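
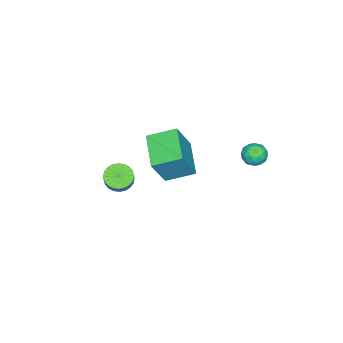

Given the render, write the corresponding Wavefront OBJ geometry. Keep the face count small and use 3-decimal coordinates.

v -0.344 -1.553 1.679
v 0.664 -1.806 3.561
v -1.087 -0.176 2.261
v -0.079 -0.428 4.144
v 1.259 -0.392 0.976
v 2.267 -0.644 2.859
v 0.516 0.986 1.559
v 1.524 0.733 3.441
v -2.44 3.399 1.927
v -2.124 3.623 2.565
v -1.536 2.617 1.755
v -1.22 2.841 2.393
v -1.859 2.455 2.408
v -2.418 2.939 2.515
v -1.242 3.301 1.805
v -1.801 3.785 1.912
v -1.384 3.563 2.49
v -1.765 3.04 2.862
v -1.895 3.2 1.458
v -2.276 2.677 1.83
v -2.361 3.58 2.261
v -1.299 2.66 2.059
v -1.674 2.433 2.068
v -1.489 2.565 2.443
v -2.534 3.178 2.232
v -2.348 3.31 2.607
v -2.193 2.623 2.514
v -1.312 2.93 1.713
v -1.126 3.062 2.088
v -2.171 3.675 1.877
v -1.986 3.807 2.252
v -1.467 3.617 1.806
v -1.74 3.676 2.592
v -1.209 3.216 2.491
v -1.222 3.487 2.145
v -1.55 3.771 2.208
v -1.964 3.369 2.811
v -1.433 2.909 2.71
v -1.809 2.682 2.719
v -2.137 2.967 2.781
v -1.529 3.333 2.767
v -2.227 3.331 1.61
v -1.696 2.871 1.509
v -1.523 3.273 1.539
v -1.851 3.558 1.601
v -2.451 3.024 1.829
v -1.92 2.564 1.728
v -2.11 2.469 2.112
v -2.438 2.753 2.175
v -2.131 2.907 1.553
v -0.358 -4.044 -1.759
v 0.323 -4.3 -2.115
v 0.859 -4.011 -1.297
v 0.178 -3.756 -0.941
v 0.311 -4 -2.213
v 0.847 -3.711 -1.395
v 0.198 -3.706 -2.242
v 0.734 -3.418 -1.424
v -0.001 -3.464 -2.198
v 0.535 -3.176 -1.379
v -0.253 -3.311 -2.086
v 0.282 -3.022 -1.268
v -0.522 -3.269 -1.925
v 0.014 -2.98 -1.107
v -0.766 -3.345 -1.739
v -0.23 -3.056 -0.92
v -0.947 -3.527 -1.556
v -0.411 -3.239 -0.737
v -1.039 -3.789 -1.403
v -0.503 -3.5 -0.585
v -1.027 -4.089 -1.305
v -0.491 -3.8 -0.487
v -0.914 -4.382 -1.276
v -0.378 -4.094 -0.458
v -0.715 -4.624 -1.321
v -0.179 -4.336 -0.502
v -0.462 -4.778 -1.432
v 0.073 -4.489 -0.614
v -0.194 -4.82 -1.593
v 0.342 -4.531 -0.775
v 0.05 -4.744 -1.78
v 0.586 -4.455 -0.961
v 0.231 -4.561 -1.963
v 0.767 -4.273 -1.144
f 2 4 1
f 5 2 1
f 1 4 3
f 3 5 1
f 2 8 4
f 6 2 5
f 6 8 2
f 4 8 3
f 7 5 3
f 3 8 7
f 7 6 5
f 8 6 7
f 9 46 25
f 46 20 49
f 25 49 14
f 46 49 25
f 9 25 21
f 25 14 26
f 21 26 10
f 25 26 21
f 9 21 30
f 21 10 31
f 30 31 16
f 21 31 30
f 9 30 42
f 30 16 45
f 42 45 19
f 30 45 42
f 9 42 46
f 42 19 50
f 46 50 20
f 42 50 46
f 10 26 37
f 26 14 40
f 37 40 18
f 26 40 37
f 14 49 27
f 49 20 48
f 27 48 13
f 49 48 27
f 20 50 47
f 50 19 43
f 47 43 11
f 50 43 47
f 19 45 44
f 45 16 32
f 44 32 15
f 45 32 44
f 16 31 36
f 31 10 33
f 36 33 17
f 31 33 36
f 12 38 24
f 38 18 39
f 24 39 13
f 38 39 24
f 12 24 22
f 24 13 23
f 22 23 11
f 24 23 22
f 12 22 29
f 22 11 28
f 29 28 15
f 22 28 29
f 12 29 34
f 29 15 35
f 34 35 17
f 29 35 34
f 12 34 38
f 34 17 41
f 38 41 18
f 34 41 38
f 13 39 27
f 39 18 40
f 27 40 14
f 39 40 27
f 11 23 47
f 23 13 48
f 47 48 20
f 23 48 47
f 15 28 44
f 28 11 43
f 44 43 19
f 28 43 44
f 17 35 36
f 35 15 32
f 36 32 16
f 35 32 36
f 18 41 37
f 41 17 33
f 37 33 10
f 41 33 37
f 52 51 55
f 52 55 53
f 53 55 56
f 53 56 54
f 55 51 57
f 55 57 56
f 56 57 58
f 56 58 54
f 57 51 59
f 57 59 58
f 58 59 60
f 58 60 54
f 59 51 61
f 59 61 60
f 60 61 62
f 60 62 54
f 61 51 63
f 61 63 62
f 62 63 64
f 62 64 54
f 63 51 65
f 63 65 64
f 64 65 66
f 64 66 54
f 65 51 67
f 65 67 66
f 66 67 68
f 66 68 54
f 67 51 69
f 67 69 68
f 68 69 70
f 68 70 54
f 69 51 71
f 69 71 70
f 70 71 72
f 70 72 54
f 71 51 73
f 71 73 72
f 72 73 74
f 72 74 54
f 73 51 75
f 73 75 74
f 74 75 76
f 74 76 54
f 75 51 77
f 75 77 76
f 76 77 78
f 76 78 54
f 77 51 79
f 77 79 78
f 78 79 80
f 78 80 54
f 79 51 81
f 79 81 80
f 80 81 82
f 80 82 54
f 81 51 83
f 81 83 82
f 82 83 84
f 82 84 54
f 83 51 52
f 83 52 84
f 84 52 53
f 84 53 54



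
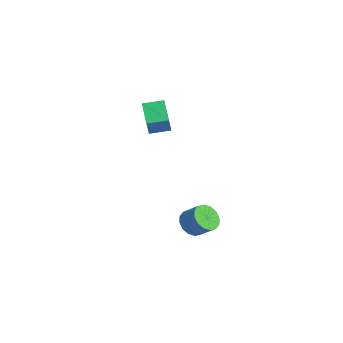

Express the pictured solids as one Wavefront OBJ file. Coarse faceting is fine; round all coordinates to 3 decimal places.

v 2.967 -2.649 -2.659
v 3.423 -3.378 -2.672
v 4.209 -2.9 -1.933
v 3.753 -2.171 -1.921
v 3.588 -3.134 -3.006
v 4.373 -2.655 -2.267
v 3.586 -2.759 -3.246
v 4.372 -2.281 -2.508
v 3.418 -2.355 -3.33
v 4.204 -1.877 -2.591
v 3.13 -2.03 -3.234
v 3.916 -1.552 -2.495
v 2.798 -1.871 -2.983
v 3.584 -1.392 -2.245
v 2.511 -1.92 -2.647
v 3.297 -1.442 -1.908
v 2.347 -2.165 -2.313
v 3.132 -1.686 -1.574
v 2.348 -2.539 -2.072
v 3.134 -2.061 -1.334
v 2.516 -2.943 -1.989
v 3.302 -2.465 -1.25
v 2.804 -3.268 -2.085
v 3.59 -2.79 -1.346
v 3.136 -3.428 -2.335
v 3.922 -2.949 -1.597
v -4.419 -2.128 1.896
v -3.88 -2.5 2.972
v -4.031 -0.999 2.093
v -3.492 -1.371 3.169
v -3.008 -2.469 1.071
v -2.469 -2.841 2.147
v -2.62 -1.34 1.268
v -2.081 -1.712 2.344
f 2 1 5
f 2 5 3
f 3 5 6
f 3 6 4
f 5 1 7
f 5 7 6
f 6 7 8
f 6 8 4
f 7 1 9
f 7 9 8
f 8 9 10
f 8 10 4
f 9 1 11
f 9 11 10
f 10 11 12
f 10 12 4
f 11 1 13
f 11 13 12
f 12 13 14
f 12 14 4
f 13 1 15
f 13 15 14
f 14 15 16
f 14 16 4
f 15 1 17
f 15 17 16
f 16 17 18
f 16 18 4
f 17 1 19
f 17 19 18
f 18 19 20
f 18 20 4
f 19 1 21
f 19 21 20
f 20 21 22
f 20 22 4
f 21 1 23
f 21 23 22
f 22 23 24
f 22 24 4
f 23 1 25
f 23 25 24
f 24 25 26
f 24 26 4
f 25 1 2
f 25 2 26
f 26 2 3
f 26 3 4
f 28 30 27
f 31 28 27
f 27 30 29
f 29 31 27
f 28 34 30
f 32 28 31
f 32 34 28
f 30 34 29
f 33 31 29
f 29 34 33
f 33 32 31
f 34 32 33



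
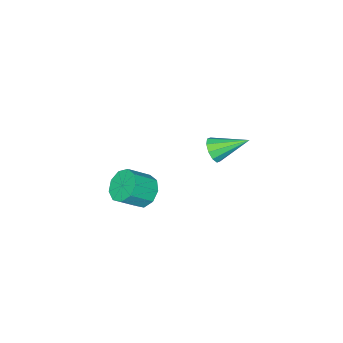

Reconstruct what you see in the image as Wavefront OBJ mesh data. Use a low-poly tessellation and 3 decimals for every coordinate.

v 2.348 -3.658 -1.237
v 2.994 -3.706 -1.998
v 4.079 -4.21 -1.044
v 3.432 -4.162 -0.283
v 3.024 -3.088 -1.705
v 4.108 -3.593 -0.751
v 2.736 -2.738 -1.193
v 3.821 -3.242 -0.239
v 2.267 -2.817 -0.701
v 3.352 -3.322 0.253
v 1.836 -3.29 -0.46
v 2.921 -3.795 0.493
v 1.644 -3.935 -0.583
v 2.729 -4.44 0.371
v 1.781 -4.45 -1.012
v 2.866 -4.955 -0.058
v 2.183 -4.595 -1.546
v 3.268 -5.099 -0.592
v 2.663 -4.301 -1.935
v 3.747 -4.805 -0.981
v -3.341 -4.012 -2.09
v -2.922 -4.161 -1.401
v -4.459 -2.528 -1.09
v -2.676 -3.801 -1.659
v -2.683 -3.522 -2.082
v -2.942 -3.43 -2.508
v -3.353 -3.56 -2.774
v -3.76 -3.863 -2.779
v -4.006 -4.223 -2.521
v -3.998 -4.502 -2.098
v -3.74 -4.594 -1.672
v -3.329 -4.464 -1.406
f 2 1 5
f 2 5 3
f 3 5 6
f 3 6 4
f 5 1 7
f 5 7 6
f 6 7 8
f 6 8 4
f 7 1 9
f 7 9 8
f 8 9 10
f 8 10 4
f 9 1 11
f 9 11 10
f 10 11 12
f 10 12 4
f 11 1 13
f 11 13 12
f 12 13 14
f 12 14 4
f 13 1 15
f 13 15 14
f 14 15 16
f 14 16 4
f 15 1 17
f 15 17 16
f 16 17 18
f 16 18 4
f 17 1 19
f 17 19 18
f 18 19 20
f 18 20 4
f 19 1 2
f 19 2 20
f 20 2 3
f 20 3 4
f 22 21 24
f 22 24 23
f 24 21 25
f 24 25 23
f 25 21 26
f 25 26 23
f 26 21 27
f 26 27 23
f 27 21 28
f 27 28 23
f 28 21 29
f 28 29 23
f 29 21 30
f 29 30 23
f 30 21 31
f 30 31 23
f 31 21 32
f 31 32 23
f 32 21 22
f 32 22 23



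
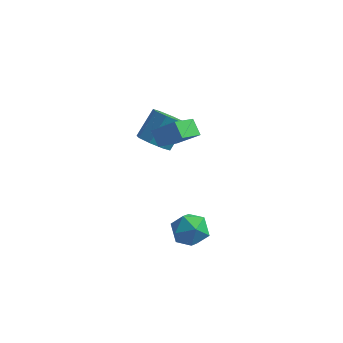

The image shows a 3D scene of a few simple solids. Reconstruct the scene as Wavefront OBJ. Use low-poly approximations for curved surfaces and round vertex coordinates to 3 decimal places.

v 1.173 1.921 1.188
v 0.855 0.254 2.208
v 0.62 2.417 1.827
v 0.302 0.75 2.847
v 2.258 2.17 1.933
v 1.94 0.503 2.953
v 1.705 2.666 2.572
v 1.387 0.999 3.592
v -0.184 2.317 0.472
v 0.383 2.749 -0.109
v 0.812 3.875 1.146
v 0.244 3.443 1.728
v -0.27 3.013 -0.123
v 0.159 4.139 1.132
v -0.872 2.87 0.212
v -0.443 3.995 1.467
v -1.072 2.402 0.699
v -0.643 3.528 1.955
v -0.752 1.885 1.054
v -0.323 3.011 2.309
v -0.099 1.621 1.068
v 0.33 2.747 2.323
v 0.503 1.765 0.733
v 0.932 2.89 1.988
v 0.703 2.232 0.245
v 1.132 3.358 1.501
v 2.947 0.941 -3.807
v 3.485 0.066 -3.583
v 1.495 0.154 -3.397
v 2.033 -0.721 -3.173
v 2.128 0.126 -2.558
v 3.025 0.613 -2.811
v 1.955 -0.393 -4.169
v 2.852 0.094 -4.422
v 2.871 -0.759 -3.806
v 2.978 -0.438 -2.811
v 2.002 0.658 -4.169
v 2.109 0.979 -3.174
f 2 4 1
f 5 2 1
f 1 4 3
f 3 5 1
f 2 8 4
f 6 2 5
f 6 8 2
f 4 8 3
f 7 5 3
f 3 8 7
f 7 6 5
f 8 6 7
f 10 9 13
f 10 13 11
f 11 13 14
f 11 14 12
f 13 9 15
f 13 15 14
f 14 15 16
f 14 16 12
f 15 9 17
f 15 17 16
f 16 17 18
f 16 18 12
f 17 9 19
f 17 19 18
f 18 19 20
f 18 20 12
f 19 9 21
f 19 21 20
f 20 21 22
f 20 22 12
f 21 9 23
f 21 23 22
f 22 23 24
f 22 24 12
f 23 9 25
f 23 25 24
f 24 25 26
f 24 26 12
f 25 9 10
f 25 10 26
f 26 10 11
f 26 11 12
f 27 38 32
f 27 32 28
f 27 28 34
f 27 34 37
f 27 37 38
f 28 32 36
f 32 38 31
f 38 37 29
f 37 34 33
f 34 28 35
f 30 36 31
f 30 31 29
f 30 29 33
f 30 33 35
f 30 35 36
f 31 36 32
f 29 31 38
f 33 29 37
f 35 33 34
f 36 35 28



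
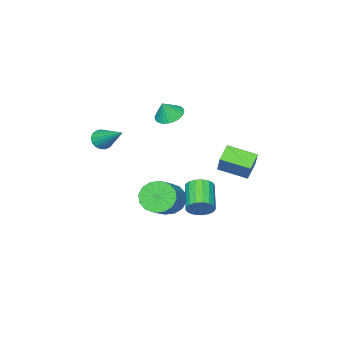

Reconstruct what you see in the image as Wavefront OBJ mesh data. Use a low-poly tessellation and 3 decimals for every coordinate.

v 2.309 -4.607 0.818
v 2.996 -4.663 0.81
v 2.471 -2.813 2.082
v 2.93 -4.473 0.548
v 2.72 -4.313 0.349
v 2.417 -4.221 0.257
v 2.089 -4.217 0.293
v 1.811 -4.302 0.45
v 1.647 -4.457 0.691
v 1.635 -4.647 0.961
v 1.777 -4.827 1.199
v 2.041 -4.957 1.349
v 2.366 -5.006 1.378
v 2.678 -4.964 1.278
v 2.906 -4.841 1.073
v 1.907 0.021 -2.086
v 2.575 -0.631 -2.546
v 4.081 0.128 -1.434
v 3.413 0.779 -0.974
v 2.578 -0.188 -2.852
v 4.084 0.571 -1.74
v 2.402 0.31 -2.954
v 3.908 1.069 -1.842
v 2.093 0.731 -2.822
v 3.599 1.49 -1.71
v 1.734 0.962 -2.494
v 3.24 1.72 -1.382
v 1.422 0.94 -2.056
v 2.928 1.699 -0.944
v 1.239 0.672 -1.626
v 2.745 1.431 -0.514
v 1.236 0.229 -1.32
v 2.742 0.988 -0.208
v 1.412 -0.269 -1.218
v 2.918 0.49 -0.106
v 1.721 -0.69 -1.35
v 3.227 0.069 -0.238
v 2.08 -0.92 -1.678
v 3.586 -0.162 -0.566
v 2.392 -0.899 -2.116
v 3.898 -0.14 -1.004
v 1.045 1.605 -2.544
v 1.639 1.384 -2.055
v 0.528 0.235 -1.227
v -0.065 0.455 -1.716
v 1.473 1.676 -1.872
v 0.362 0.527 -1.043
v 1.209 1.952 -1.843
v 0.098 0.803 -1.014
v 0.907 2.149 -1.974
v -0.203 0.999 -1.146
v 0.638 2.22 -2.236
v -0.473 1.071 -1.408
v 0.461 2.151 -2.569
v -0.649 1.002 -1.741
v 0.419 1.956 -2.896
v -0.692 0.807 -2.068
v 0.52 1.681 -3.142
v -0.591 0.532 -2.314
v 0.741 1.389 -3.252
v -0.37 0.239 -2.423
v 1.032 1.145 -3.199
v -0.078 -0.004 -2.371
v 1.326 1.007 -2.996
v 0.216 -0.142 -2.168
v 1.556 1.006 -2.69
v 0.445 -0.143 -1.862
v 1.669 1.142 -2.35
v 0.558 -0.007 -1.522
v -1.859 -3.638 1.574
v -1.38 -4.309 1.296
v -1.361 -3.702 2.586
v -1.18 -4.047 1.214
v -1.083 -3.722 1.188
v -1.105 -3.385 1.22
v -1.241 -3.086 1.306
v -1.472 -2.872 1.432
v -1.761 -2.773 1.581
v -2.065 -2.807 1.728
v -2.337 -2.967 1.851
v -2.537 -3.229 1.933
v -2.634 -3.553 1.96
v -2.612 -3.89 1.927
v -2.476 -4.189 1.842
v -2.246 -4.404 1.715
v -1.956 -4.502 1.567
v -1.652 -4.469 1.42
v -0.925 1.453 0.694
v -0.338 2.172 1.961
v -1.729 2.895 0.248
v -1.143 3.614 1.514
v -0.037 1.766 0.106
v 0.549 2.485 1.372
v -0.842 3.208 -0.341
v -0.255 3.927 0.926
f 2 1 4
f 2 4 3
f 4 1 5
f 4 5 3
f 5 1 6
f 5 6 3
f 6 1 7
f 6 7 3
f 7 1 8
f 7 8 3
f 8 1 9
f 8 9 3
f 9 1 10
f 9 10 3
f 10 1 11
f 10 11 3
f 11 1 12
f 11 12 3
f 12 1 13
f 12 13 3
f 13 1 14
f 13 14 3
f 14 1 15
f 14 15 3
f 15 1 2
f 15 2 3
f 17 16 20
f 17 20 18
f 18 20 21
f 18 21 19
f 20 16 22
f 20 22 21
f 21 22 23
f 21 23 19
f 22 16 24
f 22 24 23
f 23 24 25
f 23 25 19
f 24 16 26
f 24 26 25
f 25 26 27
f 25 27 19
f 26 16 28
f 26 28 27
f 27 28 29
f 27 29 19
f 28 16 30
f 28 30 29
f 29 30 31
f 29 31 19
f 30 16 32
f 30 32 31
f 31 32 33
f 31 33 19
f 32 16 34
f 32 34 33
f 33 34 35
f 33 35 19
f 34 16 36
f 34 36 35
f 35 36 37
f 35 37 19
f 36 16 38
f 36 38 37
f 37 38 39
f 37 39 19
f 38 16 40
f 38 40 39
f 39 40 41
f 39 41 19
f 40 16 17
f 40 17 41
f 41 17 18
f 41 18 19
f 43 42 46
f 43 46 44
f 44 46 47
f 44 47 45
f 46 42 48
f 46 48 47
f 47 48 49
f 47 49 45
f 48 42 50
f 48 50 49
f 49 50 51
f 49 51 45
f 50 42 52
f 50 52 51
f 51 52 53
f 51 53 45
f 52 42 54
f 52 54 53
f 53 54 55
f 53 55 45
f 54 42 56
f 54 56 55
f 55 56 57
f 55 57 45
f 56 42 58
f 56 58 57
f 57 58 59
f 57 59 45
f 58 42 60
f 58 60 59
f 59 60 61
f 59 61 45
f 60 42 62
f 60 62 61
f 61 62 63
f 61 63 45
f 62 42 64
f 62 64 63
f 63 64 65
f 63 65 45
f 64 42 66
f 64 66 65
f 65 66 67
f 65 67 45
f 66 42 68
f 66 68 67
f 67 68 69
f 67 69 45
f 68 42 43
f 68 43 69
f 69 43 44
f 69 44 45
f 71 70 73
f 71 73 72
f 73 70 74
f 73 74 72
f 74 70 75
f 74 75 72
f 75 70 76
f 75 76 72
f 76 70 77
f 76 77 72
f 77 70 78
f 77 78 72
f 78 70 79
f 78 79 72
f 79 70 80
f 79 80 72
f 80 70 81
f 80 81 72
f 81 70 82
f 81 82 72
f 82 70 83
f 82 83 72
f 83 70 84
f 83 84 72
f 84 70 85
f 84 85 72
f 85 70 86
f 85 86 72
f 86 70 87
f 86 87 72
f 87 70 71
f 87 71 72
f 89 91 88
f 92 89 88
f 88 91 90
f 90 92 88
f 89 95 91
f 93 89 92
f 93 95 89
f 91 95 90
f 94 92 90
f 90 95 94
f 94 93 92
f 95 93 94



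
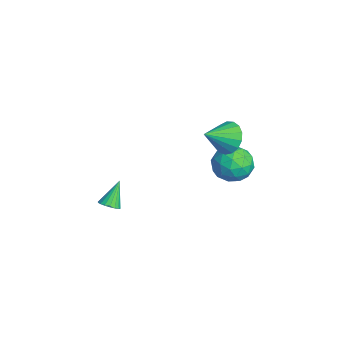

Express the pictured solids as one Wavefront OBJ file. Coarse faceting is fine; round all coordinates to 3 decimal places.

v -1.591 -4.204 -2.675
v -1.089 -4.254 -2.389
v -2.229 -3.556 -1.445
v -1.069 -4.022 -2.501
v -1.152 -3.826 -2.647
v -1.323 -3.705 -2.799
v -1.546 -3.683 -2.926
v -1.778 -3.765 -3.004
v -1.974 -3.933 -3.016
v -2.093 -4.155 -2.961
v -2.113 -4.387 -2.85
v -2.03 -4.582 -2.703
v -1.86 -4.703 -2.551
v -1.636 -4.725 -2.424
v -1.404 -4.644 -2.346
v -1.209 -4.476 -2.334
v -3.797 2.153 -0.365
v -3.187 1.891 -1.127
v -3.303 0.827 0.485
v -2.91 2.173 -0.848
v -2.836 2.45 -0.459
v -2.983 2.659 -0.048
v -3.315 2.752 0.29
v -3.758 2.708 0.478
v -4.21 2.536 0.473
v -4.568 2.277 0.276
v -4.748 1.989 -0.068
v -4.711 1.738 -0.48
v -4.464 1.583 -0.865
v -4.065 1.558 -1.136
v -3.604 1.669 -1.231
v -3.617 3.334 -2.808
v -2.921 3.142 -1.904
v -4.339 1.618 -2.616
v -3.643 1.426 -1.712
v -4.508 2.19 -1.625
v -4.061 3.25 -1.743
v -3.199 1.51 -2.777
v -2.752 2.57 -2.895
v -2.663 2.015 -1.885
v -3.472 2.435 -1.173
v -3.788 2.325 -3.347
v -4.597 2.745 -2.635
v -3.206 3.389 -2.373
v -4.054 1.371 -2.147
v -4.563 1.82 -2.096
v -4.154 1.707 -1.565
v -3.876 3.452 -2.278
v -3.467 3.339 -1.747
v -4.399 2.78 -1.583
v -3.793 1.421 -2.773
v -3.384 1.308 -2.242
v -3.106 3.053 -2.955
v -2.697 2.94 -2.424
v -2.861 1.98 -2.937
v -2.645 2.613 -1.83
v -3.069 1.605 -1.717
v -2.808 1.654 -2.343
v -2.546 2.277 -2.413
v -3.12 2.86 -1.412
v -3.545 1.852 -1.299
v -4.053 2.3 -1.248
v -3.79 2.924 -1.317
v -2.968 2.198 -1.4
v -3.715 2.908 -3.221
v -4.14 1.9 -3.108
v -3.47 1.836 -3.203
v -3.207 2.46 -3.272
v -4.191 3.155 -2.803
v -4.615 2.147 -2.69
v -4.714 2.483 -2.107
v -4.452 3.106 -2.177
v -4.292 2.562 -3.12
f 2 1 4
f 2 4 3
f 4 1 5
f 4 5 3
f 5 1 6
f 5 6 3
f 6 1 7
f 6 7 3
f 7 1 8
f 7 8 3
f 8 1 9
f 8 9 3
f 9 1 10
f 9 10 3
f 10 1 11
f 10 11 3
f 11 1 12
f 11 12 3
f 12 1 13
f 12 13 3
f 13 1 14
f 13 14 3
f 14 1 15
f 14 15 3
f 15 1 16
f 15 16 3
f 16 1 2
f 16 2 3
f 18 17 20
f 18 20 19
f 20 17 21
f 20 21 19
f 21 17 22
f 21 22 19
f 22 17 23
f 22 23 19
f 23 17 24
f 23 24 19
f 24 17 25
f 24 25 19
f 25 17 26
f 25 26 19
f 26 17 27
f 26 27 19
f 27 17 28
f 27 28 19
f 28 17 29
f 28 29 19
f 29 17 30
f 29 30 19
f 30 17 31
f 30 31 19
f 31 17 18
f 31 18 19
f 32 69 48
f 69 43 72
f 48 72 37
f 69 72 48
f 32 48 44
f 48 37 49
f 44 49 33
f 48 49 44
f 32 44 53
f 44 33 54
f 53 54 39
f 44 54 53
f 32 53 65
f 53 39 68
f 65 68 42
f 53 68 65
f 32 65 69
f 65 42 73
f 69 73 43
f 65 73 69
f 33 49 60
f 49 37 63
f 60 63 41
f 49 63 60
f 37 72 50
f 72 43 71
f 50 71 36
f 72 71 50
f 43 73 70
f 73 42 66
f 70 66 34
f 73 66 70
f 42 68 67
f 68 39 55
f 67 55 38
f 68 55 67
f 39 54 59
f 54 33 56
f 59 56 40
f 54 56 59
f 35 61 47
f 61 41 62
f 47 62 36
f 61 62 47
f 35 47 45
f 47 36 46
f 45 46 34
f 47 46 45
f 35 45 52
f 45 34 51
f 52 51 38
f 45 51 52
f 35 52 57
f 52 38 58
f 57 58 40
f 52 58 57
f 35 57 61
f 57 40 64
f 61 64 41
f 57 64 61
f 36 62 50
f 62 41 63
f 50 63 37
f 62 63 50
f 34 46 70
f 46 36 71
f 70 71 43
f 46 71 70
f 38 51 67
f 51 34 66
f 67 66 42
f 51 66 67
f 40 58 59
f 58 38 55
f 59 55 39
f 58 55 59
f 41 64 60
f 64 40 56
f 60 56 33
f 64 56 60



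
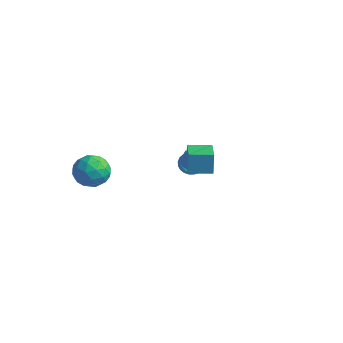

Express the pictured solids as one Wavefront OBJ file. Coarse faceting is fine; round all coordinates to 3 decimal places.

v -2.229 3.95 -3.496
v -1.778 4.629 -3.409
v -0.819 3.869 -2.457
v -1.271 3.19 -2.544
v -1.988 4.663 -3.17
v -1.029 3.903 -2.218
v -2.235 4.588 -2.981
v -1.276 3.829 -2.029
v -2.481 4.416 -2.87
v -1.522 3.657 -1.918
v -2.689 4.173 -2.855
v -1.73 3.414 -1.903
v -2.827 3.896 -2.937
v -1.868 3.137 -1.985
v -2.874 3.628 -3.104
v -1.915 2.868 -2.152
v -2.822 3.408 -3.331
v -1.863 2.649 -2.379
v -2.681 3.271 -3.583
v -1.722 2.511 -2.631
v -2.471 3.237 -3.822
v -1.512 2.477 -2.87
v -2.224 3.311 -4.011
v -1.265 2.552 -3.059
v -1.978 3.483 -4.122
v -1.019 2.724 -3.17
v -1.77 3.726 -4.137
v -0.811 2.967 -3.185
v -1.632 4.003 -4.055
v -0.673 3.244 -3.103
v -1.585 4.272 -3.888
v -0.626 3.512 -2.936
v -1.637 4.491 -3.661
v -0.678 3.732 -2.709
v 3.609 -2.497 1.827
v 3.454 -2.284 3.141
v 2.436 -1.382 1.507
v 2.281 -1.169 2.821
v 4.559 -1.511 1.779
v 4.404 -1.298 3.093
v 3.386 -0.396 1.459
v 3.231 -0.183 2.773
v -3.656 -3.204 -0.107
v -2.619 -2.648 -0.051
v -2.821 -4.672 -0.989
v -1.784 -4.116 -0.933
v -2.289 -4.522 0.051
v -2.805 -3.615 0.596
v -2.635 -3.705 -1.636
v -3.151 -2.798 -1.091
v -1.988 -2.958 -0.995
v -1.774 -3.463 0.047
v -3.666 -3.857 -1.087
v -3.452 -4.362 -0.045
v -3.211 -2.797 -0.001
v -2.229 -4.523 -1.039
v -2.526 -4.761 -0.461
v -1.917 -4.435 -0.427
v -3.32 -3.365 0.379
v -2.711 -3.039 0.412
v -2.517 -4.14 0.471
v -2.729 -4.281 -1.452
v -2.12 -3.955 -1.419
v -3.523 -2.885 -0.613
v -2.914 -2.559 -0.579
v -2.923 -3.18 -1.511
v -2.23 -2.653 -0.524
v -1.74 -3.516 -1.042
v -2.24 -3.274 -1.455
v -2.543 -2.741 -1.135
v -2.105 -2.949 0.089
v -1.614 -3.812 -0.429
v -1.911 -4.051 0.149
v -2.214 -3.518 0.469
v -1.734 -3.132 -0.466
v -3.826 -3.508 -0.611
v -3.335 -4.371 -1.129
v -3.226 -3.802 -1.509
v -3.529 -3.269 -1.189
v -3.7 -3.804 0.002
v -3.21 -4.667 -0.516
v -2.897 -4.579 0.095
v -3.2 -4.046 0.415
v -3.706 -4.188 -0.574
v 0.832 0.912 -0.094
v 1.545 0.55 -0.276
v 0.768 0.288 0.894
v 1.645 0.804 -0.109
v 1.621 1.074 0.06
v 1.477 1.32 0.206
v 1.235 1.504 0.306
v 0.932 1.597 0.345
v 0.613 1.586 0.318
v 0.328 1.473 0.228
v 0.119 1.274 0.088
v 0.02 1.02 -0.079
v 0.043 0.75 -0.248
v 0.187 0.504 -0.394
v 0.429 0.32 -0.494
v 0.733 0.227 -0.533
v 1.051 0.237 -0.506
v 1.337 0.351 -0.415
f 2 1 5
f 2 5 3
f 3 5 6
f 3 6 4
f 5 1 7
f 5 7 6
f 6 7 8
f 6 8 4
f 7 1 9
f 7 9 8
f 8 9 10
f 8 10 4
f 9 1 11
f 9 11 10
f 10 11 12
f 10 12 4
f 11 1 13
f 11 13 12
f 12 13 14
f 12 14 4
f 13 1 15
f 13 15 14
f 14 15 16
f 14 16 4
f 15 1 17
f 15 17 16
f 16 17 18
f 16 18 4
f 17 1 19
f 17 19 18
f 18 19 20
f 18 20 4
f 19 1 21
f 19 21 20
f 20 21 22
f 20 22 4
f 21 1 23
f 21 23 22
f 22 23 24
f 22 24 4
f 23 1 25
f 23 25 24
f 24 25 26
f 24 26 4
f 25 1 27
f 25 27 26
f 26 27 28
f 26 28 4
f 27 1 29
f 27 29 28
f 28 29 30
f 28 30 4
f 29 1 31
f 29 31 30
f 30 31 32
f 30 32 4
f 31 1 33
f 31 33 32
f 32 33 34
f 32 34 4
f 33 1 2
f 33 2 34
f 34 2 3
f 34 3 4
f 36 38 35
f 39 36 35
f 35 38 37
f 37 39 35
f 36 42 38
f 40 36 39
f 40 42 36
f 38 42 37
f 41 39 37
f 37 42 41
f 41 40 39
f 42 40 41
f 43 80 59
f 80 54 83
f 59 83 48
f 80 83 59
f 43 59 55
f 59 48 60
f 55 60 44
f 59 60 55
f 43 55 64
f 55 44 65
f 64 65 50
f 55 65 64
f 43 64 76
f 64 50 79
f 76 79 53
f 64 79 76
f 43 76 80
f 76 53 84
f 80 84 54
f 76 84 80
f 44 60 71
f 60 48 74
f 71 74 52
f 60 74 71
f 48 83 61
f 83 54 82
f 61 82 47
f 83 82 61
f 54 84 81
f 84 53 77
f 81 77 45
f 84 77 81
f 53 79 78
f 79 50 66
f 78 66 49
f 79 66 78
f 50 65 70
f 65 44 67
f 70 67 51
f 65 67 70
f 46 72 58
f 72 52 73
f 58 73 47
f 72 73 58
f 46 58 56
f 58 47 57
f 56 57 45
f 58 57 56
f 46 56 63
f 56 45 62
f 63 62 49
f 56 62 63
f 46 63 68
f 63 49 69
f 68 69 51
f 63 69 68
f 46 68 72
f 68 51 75
f 72 75 52
f 68 75 72
f 47 73 61
f 73 52 74
f 61 74 48
f 73 74 61
f 45 57 81
f 57 47 82
f 81 82 54
f 57 82 81
f 49 62 78
f 62 45 77
f 78 77 53
f 62 77 78
f 51 69 70
f 69 49 66
f 70 66 50
f 69 66 70
f 52 75 71
f 75 51 67
f 71 67 44
f 75 67 71
f 86 85 88
f 86 88 87
f 88 85 89
f 88 89 87
f 89 85 90
f 89 90 87
f 90 85 91
f 90 91 87
f 91 85 92
f 91 92 87
f 92 85 93
f 92 93 87
f 93 85 94
f 93 94 87
f 94 85 95
f 94 95 87
f 95 85 96
f 95 96 87
f 96 85 97
f 96 97 87
f 97 85 98
f 97 98 87
f 98 85 99
f 98 99 87
f 99 85 100
f 99 100 87
f 100 85 101
f 100 101 87
f 101 85 102
f 101 102 87
f 102 85 86
f 102 86 87



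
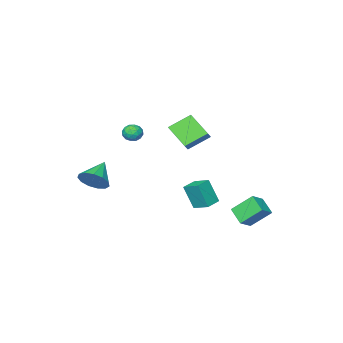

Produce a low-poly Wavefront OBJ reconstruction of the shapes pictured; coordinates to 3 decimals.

v -3.654 2.047 -2.718
v -2.714 2.219 -2.134
v -3.44 3.121 -3.379
v -2.5 3.294 -2.795
v -2.78 1.166 -3.865
v -1.84 1.339 -3.281
v -2.566 2.241 -4.526
v -1.626 2.413 -3.942
v 4.564 -3.352 -0.771
v 5.081 -4.198 -0.638
v 3.256 -4.008 0.151
v 5.216 -3.86 -0.208
v 5.143 -3.362 0.044
v 4.887 -2.86 0.037
v 4.528 -2.514 -0.226
v 4.181 -2.435 -0.663
v 3.955 -2.647 -1.134
v 3.923 -3.083 -1.489
v 4.094 -3.604 -1.617
v 4.415 -4.045 -1.476
v 4.783 -4.267 -1.111
v -0.182 0.94 -2.32
v 0.104 0.351 -0.773
v -0.349 2.012 -1.881
v -0.063 1.422 -0.334
v 0.803 1.138 -2.426
v 1.089 0.548 -0.879
v 0.636 2.209 -1.987
v 0.922 1.62 -0.44
v 2.419 -1.675 2.632
v 2.805 -1.395 3.076
v 2.655 -2.625 3.024
v 3.041 -2.345 3.468
v 2.395 -2.268 3.504
v 2.249 -1.681 3.261
v 3.211 -2.339 2.839
v 3.065 -1.752 2.596
v 3.295 -1.806 3.204
v 2.791 -1.762 3.615
v 2.669 -2.258 2.485
v 2.165 -2.214 2.896
v 2.591 -1.451 2.819
v 2.869 -2.569 3.281
v 2.489 -2.523 3.301
v 2.716 -2.359 3.562
v 2.264 -1.619 2.928
v 2.491 -1.455 3.189
v 2.25 -1.968 3.441
v 2.969 -2.565 2.911
v 3.196 -2.401 3.172
v 2.744 -1.661 2.538
v 2.971 -1.497 2.799
v 3.21 -2.052 2.659
v 3.106 -1.529 3.156
v 3.245 -2.087 3.386
v 3.345 -2.084 3.016
v 3.259 -1.739 2.874
v 2.81 -1.503 3.397
v 2.949 -2.061 3.628
v 2.569 -2.016 3.649
v 2.483 -1.67 3.506
v 3.098 -1.744 3.473
v 2.511 -1.959 2.472
v 2.65 -2.517 2.703
v 2.977 -2.35 2.594
v 2.891 -2.004 2.451
v 2.215 -1.933 2.714
v 2.354 -2.491 2.944
v 2.201 -2.281 3.226
v 2.115 -1.936 3.084
v 2.362 -2.276 2.627
v 1.81 0.344 3.766
v 0.606 0.887 4.595
v 1.786 1.8 2.778
v 0.582 2.343 3.607
v 2.318 0.697 4.273
v 1.114 1.24 5.102
v 2.294 2.153 3.285
v 1.09 2.696 4.114
f 2 4 1
f 5 2 1
f 1 4 3
f 3 5 1
f 2 8 4
f 6 2 5
f 6 8 2
f 4 8 3
f 7 5 3
f 3 8 7
f 7 6 5
f 8 6 7
f 10 9 12
f 10 12 11
f 12 9 13
f 12 13 11
f 13 9 14
f 13 14 11
f 14 9 15
f 14 15 11
f 15 9 16
f 15 16 11
f 16 9 17
f 16 17 11
f 17 9 18
f 17 18 11
f 18 9 19
f 18 19 11
f 19 9 20
f 19 20 11
f 20 9 21
f 20 21 11
f 21 9 10
f 21 10 11
f 23 25 22
f 26 23 22
f 22 25 24
f 24 26 22
f 23 29 25
f 27 23 26
f 27 29 23
f 25 29 24
f 28 26 24
f 24 29 28
f 28 27 26
f 29 27 28
f 30 67 46
f 67 41 70
f 46 70 35
f 67 70 46
f 30 46 42
f 46 35 47
f 42 47 31
f 46 47 42
f 30 42 51
f 42 31 52
f 51 52 37
f 42 52 51
f 30 51 63
f 51 37 66
f 63 66 40
f 51 66 63
f 30 63 67
f 63 40 71
f 67 71 41
f 63 71 67
f 31 47 58
f 47 35 61
f 58 61 39
f 47 61 58
f 35 70 48
f 70 41 69
f 48 69 34
f 70 69 48
f 41 71 68
f 71 40 64
f 68 64 32
f 71 64 68
f 40 66 65
f 66 37 53
f 65 53 36
f 66 53 65
f 37 52 57
f 52 31 54
f 57 54 38
f 52 54 57
f 33 59 45
f 59 39 60
f 45 60 34
f 59 60 45
f 33 45 43
f 45 34 44
f 43 44 32
f 45 44 43
f 33 43 50
f 43 32 49
f 50 49 36
f 43 49 50
f 33 50 55
f 50 36 56
f 55 56 38
f 50 56 55
f 33 55 59
f 55 38 62
f 59 62 39
f 55 62 59
f 34 60 48
f 60 39 61
f 48 61 35
f 60 61 48
f 32 44 68
f 44 34 69
f 68 69 41
f 44 69 68
f 36 49 65
f 49 32 64
f 65 64 40
f 49 64 65
f 38 56 57
f 56 36 53
f 57 53 37
f 56 53 57
f 39 62 58
f 62 38 54
f 58 54 31
f 62 54 58
f 73 75 72
f 76 73 72
f 72 75 74
f 74 76 72
f 73 79 75
f 77 73 76
f 77 79 73
f 75 79 74
f 78 76 74
f 74 79 78
f 78 77 76
f 79 77 78



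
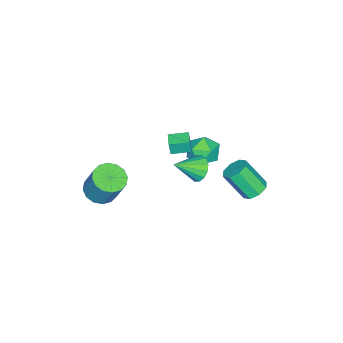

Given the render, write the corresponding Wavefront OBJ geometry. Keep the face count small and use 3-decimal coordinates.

v 0.608 -0.39 2.356
v 0.668 -0.479 3.229
v 0.015 0.586 2.497
v 0.075 0.496 3.37
v 1.385 0.084 2.35
v 1.445 -0.006 3.223
v 0.792 1.059 2.491
v 0.852 0.97 3.364
v -3.773 2.887 -4.666
v -3.122 2.478 -5.05
v -2.937 1.203 -3.379
v -3.587 1.613 -2.994
v -2.919 2.986 -4.685
v -2.733 1.711 -3.014
v -3.216 3.437 -4.308
v -3.03 2.162 -2.637
v -3.839 3.566 -4.141
v -3.654 2.291 -2.47
v -4.423 3.297 -4.281
v -4.238 2.022 -2.61
v -4.627 2.789 -4.646
v -4.441 1.514 -2.975
v -4.33 2.338 -5.023
v -4.144 1.063 -3.352
v -3.706 2.209 -5.19
v -3.521 0.934 -3.519
v 3.293 -3.342 -0.925
v 4.049 -2.773 -1.307
v 4.363 -1.95 0.544
v 3.607 -2.518 0.925
v 3.615 -2.479 -1.364
v 3.928 -1.655 0.487
v 3.094 -2.416 -1.304
v 3.408 -1.592 0.547
v 2.626 -2.601 -1.142
v 2.94 -1.777 0.709
v 2.338 -2.984 -0.922
v 2.652 -2.161 0.928
v 2.305 -3.464 -0.704
v 2.619 -2.64 1.147
v 2.537 -3.91 -0.544
v 2.851 -3.087 1.307
v 2.972 -4.205 -0.487
v 3.285 -3.381 1.364
v 3.492 -4.268 -0.547
v 3.806 -3.444 1.304
v 3.96 -4.083 -0.709
v 4.274 -3.259 1.142
v 4.248 -3.699 -0.928
v 4.562 -2.876 0.922
v 4.281 -3.22 -1.147
v 4.595 -2.396 0.704
v 2.62 2.433 3.374
v 3.18 3.085 3.387
v 3.7 1.487 4.266
v 2.93 3.141 3.751
v 2.596 3.008 4.013
v 2.269 2.72 4.105
v 2.035 2.356 4
v 1.959 2.012 3.728
v 2.06 1.781 3.361
v 2.31 1.724 2.998
v 2.644 1.858 2.735
v 2.971 2.145 2.644
v 3.204 2.51 2.748
v 3.281 2.854 3.02
v -4.39 0.224 -2.003
v -3.618 0.486 -2.779
v -3.822 -1.506 -2.021
v -3.05 -1.244 -2.797
v -2.946 -0.855 -1.747
v -3.297 0.214 -1.735
v -4.143 -1.234 -3.065
v -4.494 -0.165 -3.053
v -3.466 -0.415 -3.435
v -2.726 -0.181 -2.62
v -4.714 -0.839 -2.18
v -3.974 -0.605 -1.365
f 2 4 1
f 5 2 1
f 1 4 3
f 3 5 1
f 2 8 4
f 6 2 5
f 6 8 2
f 4 8 3
f 7 5 3
f 3 8 7
f 7 6 5
f 8 6 7
f 10 9 13
f 10 13 11
f 11 13 14
f 11 14 12
f 13 9 15
f 13 15 14
f 14 15 16
f 14 16 12
f 15 9 17
f 15 17 16
f 16 17 18
f 16 18 12
f 17 9 19
f 17 19 18
f 18 19 20
f 18 20 12
f 19 9 21
f 19 21 20
f 20 21 22
f 20 22 12
f 21 9 23
f 21 23 22
f 22 23 24
f 22 24 12
f 23 9 25
f 23 25 24
f 24 25 26
f 24 26 12
f 25 9 10
f 25 10 26
f 26 10 11
f 26 11 12
f 28 27 31
f 28 31 29
f 29 31 32
f 29 32 30
f 31 27 33
f 31 33 32
f 32 33 34
f 32 34 30
f 33 27 35
f 33 35 34
f 34 35 36
f 34 36 30
f 35 27 37
f 35 37 36
f 36 37 38
f 36 38 30
f 37 27 39
f 37 39 38
f 38 39 40
f 38 40 30
f 39 27 41
f 39 41 40
f 40 41 42
f 40 42 30
f 41 27 43
f 41 43 42
f 42 43 44
f 42 44 30
f 43 27 45
f 43 45 44
f 44 45 46
f 44 46 30
f 45 27 47
f 45 47 46
f 46 47 48
f 46 48 30
f 47 27 49
f 47 49 48
f 48 49 50
f 48 50 30
f 49 27 51
f 49 51 50
f 50 51 52
f 50 52 30
f 51 27 28
f 51 28 52
f 52 28 29
f 52 29 30
f 54 53 56
f 54 56 55
f 56 53 57
f 56 57 55
f 57 53 58
f 57 58 55
f 58 53 59
f 58 59 55
f 59 53 60
f 59 60 55
f 60 53 61
f 60 61 55
f 61 53 62
f 61 62 55
f 62 53 63
f 62 63 55
f 63 53 64
f 63 64 55
f 64 53 65
f 64 65 55
f 65 53 66
f 65 66 55
f 66 53 54
f 66 54 55
f 67 78 72
f 67 72 68
f 67 68 74
f 67 74 77
f 67 77 78
f 68 72 76
f 72 78 71
f 78 77 69
f 77 74 73
f 74 68 75
f 70 76 71
f 70 71 69
f 70 69 73
f 70 73 75
f 70 75 76
f 71 76 72
f 69 71 78
f 73 69 77
f 75 73 74
f 76 75 68



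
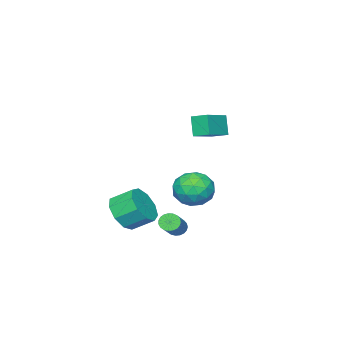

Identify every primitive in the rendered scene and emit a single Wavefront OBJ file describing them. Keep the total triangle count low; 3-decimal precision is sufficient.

v 0.79 1.407 -3.601
v 1.116 1.348 -4.002
v 2.657 2.254 -2.879
v 2.33 2.313 -2.479
v 1.031 1.543 -4.041
v 2.571 2.448 -2.919
v 0.904 1.714 -4.005
v 2.444 2.619 -2.883
v 0.757 1.832 -3.899
v 2.298 2.738 -2.777
v 0.616 1.877 -3.741
v 2.156 2.782 -2.619
v 0.505 1.84 -3.56
v 2.045 2.746 -2.437
v 0.443 1.729 -3.385
v 1.984 2.634 -2.263
v 0.441 1.562 -3.247
v 1.982 2.467 -2.125
v 0.5 1.368 -3.171
v 2.04 2.274 -2.049
v 0.608 1.181 -3.169
v 2.149 2.087 -2.047
v 0.748 1.033 -3.242
v 2.289 1.939 -2.12
v 0.895 0.95 -3.377
v 2.436 1.855 -2.255
v 1.024 0.946 -3.551
v 2.565 1.851 -2.428
v 1.113 1.022 -3.733
v 2.653 1.927 -2.611
v 1.145 1.164 -3.892
v 2.686 2.069 -2.77
v -1.366 1.721 1.721
v -1.675 1.324 2.788
v -1.518 2.585 1.999
v -1.827 2.188 3.066
v 0.127 1.832 2.194
v -0.182 1.435 3.261
v -0.025 2.696 2.472
v -0.334 2.299 3.539
v 2.635 -0.345 -2.594
v 3.607 0.084 -2.467
v 3.097 1.035 -1.779
v 2.125 0.605 -1.906
v 3.292 0.352 -3.071
v 2.782 1.303 -2.382
v 2.669 0.294 -3.452
v 2.159 1.245 -2.763
v 2.031 -0.063 -3.431
v 1.521 0.887 -2.742
v 1.675 -0.553 -3.019
v 1.165 0.398 -2.33
v 1.769 -0.945 -2.408
v 1.259 0.006 -1.72
v 2.267 -1.057 -1.885
v 1.757 -0.106 -1.196
v 2.938 -0.836 -1.693
v 2.428 0.115 -1.004
v 3.467 -0.385 -1.923
v 2.957 0.566 -1.234
v -4.3 -0.772 -3.08
v -3.55 -0.073 -3.593
v -2.91 -1.887 -2.567
v -2.16 -1.188 -3.08
v -2.708 -0.845 -2.133
v -3.567 -0.156 -2.45
v -2.893 -1.804 -3.71
v -3.752 -1.115 -4.027
v -2.681 -0.711 -3.982
v -2.566 -0.119 -3.008
v -3.894 -1.841 -3.152
v -3.779 -1.249 -2.178
v -4.047 -0.325 -3.382
v -2.413 -1.635 -2.778
v -2.735 -1.434 -2.222
v -2.294 -1.023 -2.523
v -4.057 -0.374 -2.71
v -3.616 0.037 -3.012
v -3.121 -0.417 -2.153
v -2.844 -1.997 -3.148
v -2.403 -1.586 -3.45
v -4.166 -0.937 -3.637
v -3.725 -0.526 -3.938
v -3.339 -1.543 -4.007
v -3.095 -0.289 -3.912
v -2.278 -0.944 -3.61
v -2.709 -1.306 -3.98
v -3.214 -0.901 -4.167
v -3.028 0.059 -3.339
v -2.211 -0.596 -3.037
v -2.533 -0.395 -2.481
v -3.038 0.01 -2.667
v -2.517 -0.316 -3.568
v -4.249 -1.364 -3.123
v -3.432 -2.019 -2.821
v -3.422 -1.97 -3.493
v -3.927 -1.565 -3.679
v -4.182 -1.016 -2.55
v -3.365 -1.671 -2.248
v -3.246 -1.059 -1.993
v -3.751 -0.654 -2.18
v -3.943 -1.644 -2.592
f 2 1 5
f 2 5 3
f 3 5 6
f 3 6 4
f 5 1 7
f 5 7 6
f 6 7 8
f 6 8 4
f 7 1 9
f 7 9 8
f 8 9 10
f 8 10 4
f 9 1 11
f 9 11 10
f 10 11 12
f 10 12 4
f 11 1 13
f 11 13 12
f 12 13 14
f 12 14 4
f 13 1 15
f 13 15 14
f 14 15 16
f 14 16 4
f 15 1 17
f 15 17 16
f 16 17 18
f 16 18 4
f 17 1 19
f 17 19 18
f 18 19 20
f 18 20 4
f 19 1 21
f 19 21 20
f 20 21 22
f 20 22 4
f 21 1 23
f 21 23 22
f 22 23 24
f 22 24 4
f 23 1 25
f 23 25 24
f 24 25 26
f 24 26 4
f 25 1 27
f 25 27 26
f 26 27 28
f 26 28 4
f 27 1 29
f 27 29 28
f 28 29 30
f 28 30 4
f 29 1 31
f 29 31 30
f 30 31 32
f 30 32 4
f 31 1 2
f 31 2 32
f 32 2 3
f 32 3 4
f 34 36 33
f 37 34 33
f 33 36 35
f 35 37 33
f 34 40 36
f 38 34 37
f 38 40 34
f 36 40 35
f 39 37 35
f 35 40 39
f 39 38 37
f 40 38 39
f 42 41 45
f 42 45 43
f 43 45 46
f 43 46 44
f 45 41 47
f 45 47 46
f 46 47 48
f 46 48 44
f 47 41 49
f 47 49 48
f 48 49 50
f 48 50 44
f 49 41 51
f 49 51 50
f 50 51 52
f 50 52 44
f 51 41 53
f 51 53 52
f 52 53 54
f 52 54 44
f 53 41 55
f 53 55 54
f 54 55 56
f 54 56 44
f 55 41 57
f 55 57 56
f 56 57 58
f 56 58 44
f 57 41 59
f 57 59 58
f 58 59 60
f 58 60 44
f 59 41 42
f 59 42 60
f 60 42 43
f 60 43 44
f 61 98 77
f 98 72 101
f 77 101 66
f 98 101 77
f 61 77 73
f 77 66 78
f 73 78 62
f 77 78 73
f 61 73 82
f 73 62 83
f 82 83 68
f 73 83 82
f 61 82 94
f 82 68 97
f 94 97 71
f 82 97 94
f 61 94 98
f 94 71 102
f 98 102 72
f 94 102 98
f 62 78 89
f 78 66 92
f 89 92 70
f 78 92 89
f 66 101 79
f 101 72 100
f 79 100 65
f 101 100 79
f 72 102 99
f 102 71 95
f 99 95 63
f 102 95 99
f 71 97 96
f 97 68 84
f 96 84 67
f 97 84 96
f 68 83 88
f 83 62 85
f 88 85 69
f 83 85 88
f 64 90 76
f 90 70 91
f 76 91 65
f 90 91 76
f 64 76 74
f 76 65 75
f 74 75 63
f 76 75 74
f 64 74 81
f 74 63 80
f 81 80 67
f 74 80 81
f 64 81 86
f 81 67 87
f 86 87 69
f 81 87 86
f 64 86 90
f 86 69 93
f 90 93 70
f 86 93 90
f 65 91 79
f 91 70 92
f 79 92 66
f 91 92 79
f 63 75 99
f 75 65 100
f 99 100 72
f 75 100 99
f 67 80 96
f 80 63 95
f 96 95 71
f 80 95 96
f 69 87 88
f 87 67 84
f 88 84 68
f 87 84 88
f 70 93 89
f 93 69 85
f 89 85 62
f 93 85 89



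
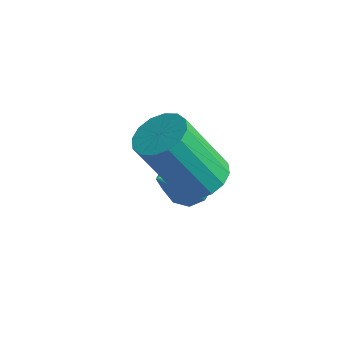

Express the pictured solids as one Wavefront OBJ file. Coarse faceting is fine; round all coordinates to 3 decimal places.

v -1.402 -2.386 -2.75
v -0.843 -2.032 -2.419
v -1.359 -2.92 -0.599
v -1.918 -3.274 -0.93
v -1.142 -1.795 -2.388
v -1.658 -2.683 -0.568
v -1.511 -1.717 -2.454
v -2.027 -2.604 -0.634
v -1.851 -1.817 -2.6
v -2.367 -2.705 -0.78
v -2.07 -2.07 -2.786
v -2.586 -2.958 -0.965
v -2.111 -2.408 -2.962
v -2.627 -3.296 -1.142
v -1.961 -2.74 -3.081
v -2.477 -3.628 -1.261
v -1.662 -2.977 -3.112
v -2.178 -3.865 -1.292
v -1.293 -3.056 -3.046
v -1.809 -3.943 -1.226
v -0.953 -2.955 -2.9
v -1.469 -3.843 -1.08
v -0.734 -2.702 -2.715
v -1.25 -3.59 -0.894
v -0.693 -2.364 -2.538
v -1.209 -3.252 -0.718
v -2.508 -1.861 -3.842
v -2.007 -1.497 -3.304
v -2.452 -2.919 -3.178
v -2.484 -1.425 -3.148
v -2.97 -1.519 -3.258
v -3.279 -1.744 -3.59
v -3.294 -2.013 -4.019
v -3.008 -2.225 -4.38
v -2.531 -2.298 -4.536
v -2.045 -2.204 -4.426
v -1.736 -1.979 -4.094
v -1.722 -1.709 -3.665
f 2 1 5
f 2 5 3
f 3 5 6
f 3 6 4
f 5 1 7
f 5 7 6
f 6 7 8
f 6 8 4
f 7 1 9
f 7 9 8
f 8 9 10
f 8 10 4
f 9 1 11
f 9 11 10
f 10 11 12
f 10 12 4
f 11 1 13
f 11 13 12
f 12 13 14
f 12 14 4
f 13 1 15
f 13 15 14
f 14 15 16
f 14 16 4
f 15 1 17
f 15 17 16
f 16 17 18
f 16 18 4
f 17 1 19
f 17 19 18
f 18 19 20
f 18 20 4
f 19 1 21
f 19 21 20
f 20 21 22
f 20 22 4
f 21 1 23
f 21 23 22
f 22 23 24
f 22 24 4
f 23 1 25
f 23 25 24
f 24 25 26
f 24 26 4
f 25 1 2
f 25 2 26
f 26 2 3
f 26 3 4
f 28 27 30
f 28 30 29
f 30 27 31
f 30 31 29
f 31 27 32
f 31 32 29
f 32 27 33
f 32 33 29
f 33 27 34
f 33 34 29
f 34 27 35
f 34 35 29
f 35 27 36
f 35 36 29
f 36 27 37
f 36 37 29
f 37 27 38
f 37 38 29
f 38 27 28
f 38 28 29



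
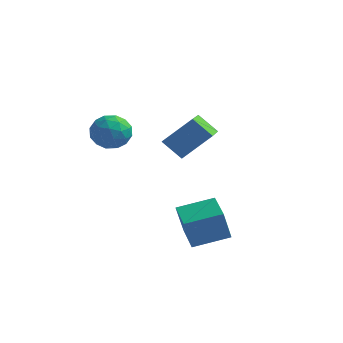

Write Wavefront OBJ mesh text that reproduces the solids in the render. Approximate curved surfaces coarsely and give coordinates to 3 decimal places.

v -1.47 -0.176 2.089
v -0.485 0.602 3.25
v -2.145 1.729 1.385
v -1.16 2.507 2.546
v -0.58 -0.147 1.314
v 0.405 0.631 2.475
v -1.255 1.758 0.61
v -0.27 2.536 1.771
v -2.937 -0.734 2.31
v -2.434 -0.911 3.054
v -3.766 -1.929 2.586
v -3.263 -2.106 3.33
v -3.815 -1.377 3.314
v -3.303 -0.638 3.143
v -2.897 -2.202 2.497
v -2.385 -1.463 2.326
v -2.41 -1.818 3.169
v -2.977 -1.308 3.674
v -3.223 -1.532 1.966
v -3.79 -1.022 2.471
v -2.613 -0.718 2.658
v -3.587 -2.122 2.982
v -3.912 -1.694 2.973
v -3.616 -1.798 3.41
v -3.124 -0.557 2.71
v -2.828 -0.661 3.147
v -3.64 -0.935 3.3
v -3.372 -2.179 2.493
v -3.076 -2.283 2.93
v -2.584 -1.042 2.23
v -2.288 -1.146 2.667
v -2.56 -1.905 2.34
v -2.303 -1.355 3.163
v -2.79 -2.057 3.325
v -2.575 -2.113 2.835
v -2.274 -1.679 2.735
v -2.636 -1.055 3.459
v -3.123 -1.757 3.622
v -3.448 -1.329 3.612
v -3.147 -0.895 3.512
v -2.622 -1.588 3.527
v -3.077 -1.083 2.018
v -3.564 -1.785 2.181
v -3.053 -1.945 2.128
v -2.752 -1.511 2.028
v -3.41 -0.783 2.315
v -3.897 -1.485 2.477
v -3.926 -1.161 2.905
v -3.625 -0.727 2.805
v -3.578 -1.252 2.113
v 1.535 -3.474 -1.556
v 1.359 -3.822 -0.149
v 0.64 -2.395 -1.4
v 0.464 -2.744 0.006
v 2.756 -2.516 -1.166
v 2.58 -2.865 0.24
v 1.861 -1.438 -1.011
v 1.685 -1.786 0.396
f 2 4 1
f 5 2 1
f 1 4 3
f 3 5 1
f 2 8 4
f 6 2 5
f 6 8 2
f 4 8 3
f 7 5 3
f 3 8 7
f 7 6 5
f 8 6 7
f 9 46 25
f 46 20 49
f 25 49 14
f 46 49 25
f 9 25 21
f 25 14 26
f 21 26 10
f 25 26 21
f 9 21 30
f 21 10 31
f 30 31 16
f 21 31 30
f 9 30 42
f 30 16 45
f 42 45 19
f 30 45 42
f 9 42 46
f 42 19 50
f 46 50 20
f 42 50 46
f 10 26 37
f 26 14 40
f 37 40 18
f 26 40 37
f 14 49 27
f 49 20 48
f 27 48 13
f 49 48 27
f 20 50 47
f 50 19 43
f 47 43 11
f 50 43 47
f 19 45 44
f 45 16 32
f 44 32 15
f 45 32 44
f 16 31 36
f 31 10 33
f 36 33 17
f 31 33 36
f 12 38 24
f 38 18 39
f 24 39 13
f 38 39 24
f 12 24 22
f 24 13 23
f 22 23 11
f 24 23 22
f 12 22 29
f 22 11 28
f 29 28 15
f 22 28 29
f 12 29 34
f 29 15 35
f 34 35 17
f 29 35 34
f 12 34 38
f 34 17 41
f 38 41 18
f 34 41 38
f 13 39 27
f 39 18 40
f 27 40 14
f 39 40 27
f 11 23 47
f 23 13 48
f 47 48 20
f 23 48 47
f 15 28 44
f 28 11 43
f 44 43 19
f 28 43 44
f 17 35 36
f 35 15 32
f 36 32 16
f 35 32 36
f 18 41 37
f 41 17 33
f 37 33 10
f 41 33 37
f 52 54 51
f 55 52 51
f 51 54 53
f 53 55 51
f 52 58 54
f 56 52 55
f 56 58 52
f 54 58 53
f 57 55 53
f 53 58 57
f 57 56 55
f 58 56 57



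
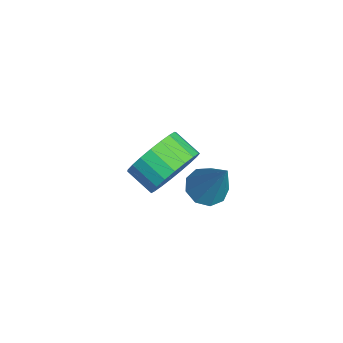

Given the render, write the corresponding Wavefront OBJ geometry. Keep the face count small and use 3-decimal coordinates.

v 0.482 2.942 2.196
v 1.021 2.512 2.024
v 1.438 3.418 4.004
v 1.108 2.961 1.86
v 0.902 3.401 1.853
v 0.5 3.626 2.007
v 0.089 3.531 2.248
v -0.137 3.16 2.466
v -0.074 2.687 2.557
v 0.25 2.334 2.479
v 0.682 2.265 2.268
v -2.272 2.317 0.029
v -1.594 2.211 0.876
v -2.331 1.516 1.378
v -3.008 1.623 0.531
v -1.845 2.567 1
v -2.582 1.873 1.502
v -2.17 2.88 0.957
v -2.906 2.186 1.459
v -2.512 3.096 0.753
v -3.249 2.402 1.255
v -2.813 3.177 0.424
v -3.55 2.483 0.926
v -3.02 3.109 0.026
v -3.757 2.415 0.528
v -3.098 2.905 -0.371
v -3.835 2.211 0.131
v -3.033 2.599 -0.699
v -3.77 1.905 -0.196
v -2.836 2.244 -0.901
v -3.573 1.55 -0.398
v -2.542 1.902 -0.942
v -3.279 1.207 -0.44
v -2.201 1.631 -0.815
v -2.938 0.937 -0.313
v -1.872 1.48 -0.543
v -2.609 0.785 -0.041
v -1.612 1.473 -0.171
v -2.349 0.778 0.331
v -1.467 1.612 0.235
v -2.203 0.917 0.737
v -1.46 1.873 0.605
v -2.197 1.178 1.107
f 2 1 4
f 2 4 3
f 4 1 5
f 4 5 3
f 5 1 6
f 5 6 3
f 6 1 7
f 6 7 3
f 7 1 8
f 7 8 3
f 8 1 9
f 8 9 3
f 9 1 10
f 9 10 3
f 10 1 11
f 10 11 3
f 11 1 2
f 11 2 3
f 13 12 16
f 13 16 14
f 14 16 17
f 14 17 15
f 16 12 18
f 16 18 17
f 17 18 19
f 17 19 15
f 18 12 20
f 18 20 19
f 19 20 21
f 19 21 15
f 20 12 22
f 20 22 21
f 21 22 23
f 21 23 15
f 22 12 24
f 22 24 23
f 23 24 25
f 23 25 15
f 24 12 26
f 24 26 25
f 25 26 27
f 25 27 15
f 26 12 28
f 26 28 27
f 27 28 29
f 27 29 15
f 28 12 30
f 28 30 29
f 29 30 31
f 29 31 15
f 30 12 32
f 30 32 31
f 31 32 33
f 31 33 15
f 32 12 34
f 32 34 33
f 33 34 35
f 33 35 15
f 34 12 36
f 34 36 35
f 35 36 37
f 35 37 15
f 36 12 38
f 36 38 37
f 37 38 39
f 37 39 15
f 38 12 40
f 38 40 39
f 39 40 41
f 39 41 15
f 40 12 42
f 40 42 41
f 41 42 43
f 41 43 15
f 42 12 13
f 42 13 43
f 43 13 14
f 43 14 15



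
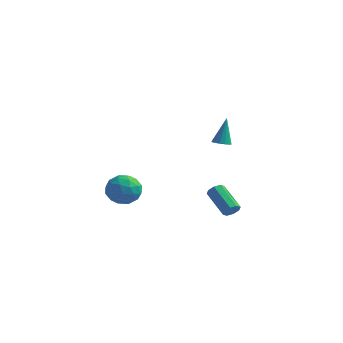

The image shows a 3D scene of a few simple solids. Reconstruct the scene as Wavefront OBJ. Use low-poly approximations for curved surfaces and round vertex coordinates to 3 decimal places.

v 4.522 -2.365 -1.676
v 4.829 -2.358 -1.244
v 3.426 -1.729 -0.253
v 3.118 -1.735 -0.684
v 4.842 -2.008 -1.449
v 3.438 -1.379 -0.457
v 4.666 -1.867 -1.787
v 3.263 -1.238 -0.795
v 4.406 -2.017 -2.059
v 3.003 -1.388 -1.067
v 4.214 -2.371 -2.107
v 2.811 -1.742 -1.116
v 4.202 -2.721 -1.903
v 2.798 -2.092 -0.911
v 4.377 -2.862 -1.565
v 2.974 -2.233 -0.573
v 4.637 -2.712 -1.293
v 3.234 -2.083 -0.301
v 2.513 -0.176 2.131
v 2.932 -0.516 2.241
v 2.507 0.356 3.809
v 3.054 -0.27 2.163
v 3.031 0 2.077
v 2.87 0.223 2.006
v 2.612 0.339 1.968
v 2.329 0.317 1.974
v 2.094 0.163 2.022
v 1.972 -0.082 2.099
v 1.995 -0.353 2.185
v 2.157 -0.576 2.257
v 2.414 -0.692 2.295
v 2.698 -0.67 2.289
v -2.882 -0.427 -2.994
v -2.297 -1.366 -2.856
v -4.103 -1.014 -1.804
v -3.518 -1.953 -1.666
v -3.112 -0.983 -1.294
v -2.358 -0.621 -2.03
v -4.042 -1.759 -2.63
v -3.288 -1.397 -3.366
v -3.014 -2.189 -2.631
v -2.439 -1.709 -1.806
v -3.961 -0.671 -2.854
v -3.386 -0.191 -2.029
v -2.482 -0.845 -3.03
v -3.918 -1.535 -1.63
v -3.679 -0.965 -1.412
v -3.335 -1.517 -1.331
v -2.518 -0.407 -2.544
v -2.174 -0.959 -2.463
v -2.653 -0.734 -1.545
v -4.226 -1.421 -2.197
v -3.882 -1.973 -2.116
v -3.065 -0.863 -3.329
v -2.721 -1.415 -3.248
v -3.747 -1.646 -3.115
v -2.56 -1.881 -2.817
v -3.277 -2.225 -2.117
v -3.586 -2.112 -2.683
v -3.142 -1.899 -3.116
v -2.222 -1.599 -2.331
v -2.939 -1.943 -1.631
v -2.701 -1.374 -1.413
v -2.258 -1.16 -1.845
v -2.643 -2.082 -2.199
v -3.461 -0.437 -3.029
v -4.178 -0.781 -2.329
v -4.142 -1.22 -2.815
v -3.699 -1.006 -3.247
v -3.123 -0.155 -2.543
v -3.84 -0.499 -1.843
v -3.258 -0.481 -1.544
v -2.814 -0.268 -1.977
v -3.757 -0.298 -2.461
f 2 1 5
f 2 5 3
f 3 5 6
f 3 6 4
f 5 1 7
f 5 7 6
f 6 7 8
f 6 8 4
f 7 1 9
f 7 9 8
f 8 9 10
f 8 10 4
f 9 1 11
f 9 11 10
f 10 11 12
f 10 12 4
f 11 1 13
f 11 13 12
f 12 13 14
f 12 14 4
f 13 1 15
f 13 15 14
f 14 15 16
f 14 16 4
f 15 1 17
f 15 17 16
f 16 17 18
f 16 18 4
f 17 1 2
f 17 2 18
f 18 2 3
f 18 3 4
f 20 19 22
f 20 22 21
f 22 19 23
f 22 23 21
f 23 19 24
f 23 24 21
f 24 19 25
f 24 25 21
f 25 19 26
f 25 26 21
f 26 19 27
f 26 27 21
f 27 19 28
f 27 28 21
f 28 19 29
f 28 29 21
f 29 19 30
f 29 30 21
f 30 19 31
f 30 31 21
f 31 19 32
f 31 32 21
f 32 19 20
f 32 20 21
f 33 70 49
f 70 44 73
f 49 73 38
f 70 73 49
f 33 49 45
f 49 38 50
f 45 50 34
f 49 50 45
f 33 45 54
f 45 34 55
f 54 55 40
f 45 55 54
f 33 54 66
f 54 40 69
f 66 69 43
f 54 69 66
f 33 66 70
f 66 43 74
f 70 74 44
f 66 74 70
f 34 50 61
f 50 38 64
f 61 64 42
f 50 64 61
f 38 73 51
f 73 44 72
f 51 72 37
f 73 72 51
f 44 74 71
f 74 43 67
f 71 67 35
f 74 67 71
f 43 69 68
f 69 40 56
f 68 56 39
f 69 56 68
f 40 55 60
f 55 34 57
f 60 57 41
f 55 57 60
f 36 62 48
f 62 42 63
f 48 63 37
f 62 63 48
f 36 48 46
f 48 37 47
f 46 47 35
f 48 47 46
f 36 46 53
f 46 35 52
f 53 52 39
f 46 52 53
f 36 53 58
f 53 39 59
f 58 59 41
f 53 59 58
f 36 58 62
f 58 41 65
f 62 65 42
f 58 65 62
f 37 63 51
f 63 42 64
f 51 64 38
f 63 64 51
f 35 47 71
f 47 37 72
f 71 72 44
f 47 72 71
f 39 52 68
f 52 35 67
f 68 67 43
f 52 67 68
f 41 59 60
f 59 39 56
f 60 56 40
f 59 56 60
f 42 65 61
f 65 41 57
f 61 57 34
f 65 57 61



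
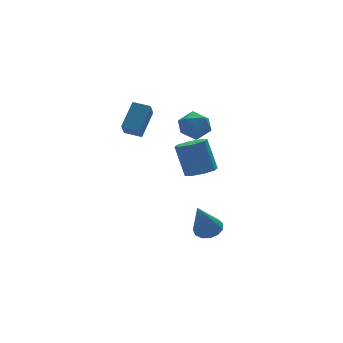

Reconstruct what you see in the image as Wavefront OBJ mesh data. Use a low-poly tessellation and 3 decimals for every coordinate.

v 0.461 0.756 1.926
v 0.977 1.371 1.425
v 1.663 0.489 2.835
v 2.179 1.104 2.334
v 1.467 1.414 2.875
v 0.723 1.579 2.312
v 1.917 0.281 1.948
v 1.173 0.446 1.385
v 1.876 1.078 1.438
v 1.598 1.778 2.011
v 1.042 0.082 2.249
v 0.764 0.782 2.822
v 0.802 -0.848 -0.137
v 1.216 -1.488 0.215
v 1.051 -0.673 1.89
v 0.638 -0.032 1.537
v 1.609 -1.017 0.024
v 1.444 -0.202 1.699
v 1.53 -0.446 -0.261
v 1.365 0.369 1.414
v 1.025 -0.111 -0.474
v 0.86 0.704 1.201
v 0.389 -0.207 -0.49
v 0.224 0.608 1.185
v -0.004 -0.678 -0.299
v -0.169 0.137 1.376
v 0.075 -1.249 -0.014
v -0.09 -0.434 1.661
v 0.58 -1.584 0.199
v 0.415 -0.769 1.874
v -1.716 0.578 2.241
v -2.153 -0.082 3.129
v -2.383 1.211 2.382
v -2.821 0.55 3.27
v -0.739 1.37 3.31
v -1.177 0.709 4.198
v -1.407 2.002 3.451
v -1.844 1.342 4.339
v 0.656 -1.931 -3.538
v 1.163 -2.502 -3.441
v -0.136 -2.309 -1.642
v 1.353 -2.143 -3.289
v 1.323 -1.717 -3.217
v 1.08 -1.358 -3.247
v 0.704 -1.181 -3.369
v 0.312 -1.242 -3.545
v 0.029 -1.522 -3.719
v -0.054 -1.931 -3.835
v 0.088 -2.341 -3.858
v 0.411 -2.62 -3.778
v 0.811 -2.68 -3.623
f 1 12 6
f 1 6 2
f 1 2 8
f 1 8 11
f 1 11 12
f 2 6 10
f 6 12 5
f 12 11 3
f 11 8 7
f 8 2 9
f 4 10 5
f 4 5 3
f 4 3 7
f 4 7 9
f 4 9 10
f 5 10 6
f 3 5 12
f 7 3 11
f 9 7 8
f 10 9 2
f 14 13 17
f 14 17 15
f 15 17 18
f 15 18 16
f 17 13 19
f 17 19 18
f 18 19 20
f 18 20 16
f 19 13 21
f 19 21 20
f 20 21 22
f 20 22 16
f 21 13 23
f 21 23 22
f 22 23 24
f 22 24 16
f 23 13 25
f 23 25 24
f 24 25 26
f 24 26 16
f 25 13 27
f 25 27 26
f 26 27 28
f 26 28 16
f 27 13 29
f 27 29 28
f 28 29 30
f 28 30 16
f 29 13 14
f 29 14 30
f 30 14 15
f 30 15 16
f 32 34 31
f 35 32 31
f 31 34 33
f 33 35 31
f 32 38 34
f 36 32 35
f 36 38 32
f 34 38 33
f 37 35 33
f 33 38 37
f 37 36 35
f 38 36 37
f 40 39 42
f 40 42 41
f 42 39 43
f 42 43 41
f 43 39 44
f 43 44 41
f 44 39 45
f 44 45 41
f 45 39 46
f 45 46 41
f 46 39 47
f 46 47 41
f 47 39 48
f 47 48 41
f 48 39 49
f 48 49 41
f 49 39 50
f 49 50 41
f 50 39 51
f 50 51 41
f 51 39 40
f 51 40 41



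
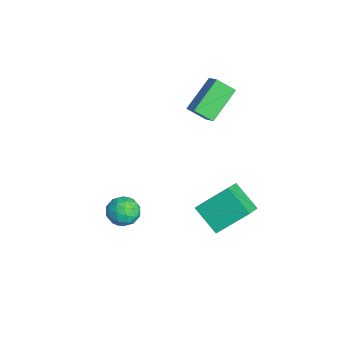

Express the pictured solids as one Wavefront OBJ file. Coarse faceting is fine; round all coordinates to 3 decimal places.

v 2.029 3.553 -5.492
v 0.869 2.672 -4.435
v 2.048 5.194 -4.103
v 0.888 4.313 -3.045
v 3.092 2.967 -4.815
v 1.932 2.086 -3.757
v 3.111 4.608 -3.425
v 1.951 3.727 -2.368
v -3.373 4.556 0.76
v -3.617 3.621 1.504
v -2.463 4.801 1.365
v -2.706 3.866 2.109
v -2.174 3.234 -0.509
v -2.417 2.299 0.235
v -1.263 3.479 0.096
v -1.507 2.544 0.84
v 4.037 -1.091 -2.283
v 4.65 -1.488 -1.767
v 2.99 -1.812 -1.593
v 3.603 -2.209 -1.077
v 3.442 -1.334 -0.987
v 4.089 -0.889 -1.414
v 3.551 -2.411 -1.946
v 4.198 -1.966 -2.373
v 4.35 -2.304 -1.559
v 4.282 -1.638 -0.967
v 3.358 -1.662 -2.393
v 3.29 -0.996 -1.801
v 4.435 -1.226 -2.086
v 3.205 -2.074 -1.274
v 3.11 -1.56 -1.222
v 3.47 -1.793 -0.919
v 4.105 -0.874 -1.878
v 4.466 -1.107 -1.575
v 3.755 -1.017 -1.117
v 3.174 -2.193 -1.785
v 3.535 -2.426 -1.482
v 4.17 -1.507 -2.441
v 4.53 -1.74 -2.138
v 3.885 -2.283 -2.243
v 4.619 -1.939 -1.66
v 4.004 -2.362 -1.255
v 3.974 -2.482 -1.765
v 4.354 -2.22 -2.016
v 4.579 -1.547 -1.312
v 3.964 -1.971 -0.906
v 3.869 -1.457 -0.854
v 4.249 -1.195 -1.104
v 4.403 -2.027 -1.19
v 3.676 -1.329 -2.454
v 3.061 -1.753 -2.048
v 3.391 -2.105 -2.256
v 3.771 -1.843 -2.506
v 3.636 -0.938 -2.105
v 3.021 -1.361 -1.7
v 3.286 -1.08 -1.344
v 3.666 -0.818 -1.595
v 3.237 -1.273 -2.17
f 2 4 1
f 5 2 1
f 1 4 3
f 3 5 1
f 2 8 4
f 6 2 5
f 6 8 2
f 4 8 3
f 7 5 3
f 3 8 7
f 7 6 5
f 8 6 7
f 10 12 9
f 13 10 9
f 9 12 11
f 11 13 9
f 10 16 12
f 14 10 13
f 14 16 10
f 12 16 11
f 15 13 11
f 11 16 15
f 15 14 13
f 16 14 15
f 17 54 33
f 54 28 57
f 33 57 22
f 54 57 33
f 17 33 29
f 33 22 34
f 29 34 18
f 33 34 29
f 17 29 38
f 29 18 39
f 38 39 24
f 29 39 38
f 17 38 50
f 38 24 53
f 50 53 27
f 38 53 50
f 17 50 54
f 50 27 58
f 54 58 28
f 50 58 54
f 18 34 45
f 34 22 48
f 45 48 26
f 34 48 45
f 22 57 35
f 57 28 56
f 35 56 21
f 57 56 35
f 28 58 55
f 58 27 51
f 55 51 19
f 58 51 55
f 27 53 52
f 53 24 40
f 52 40 23
f 53 40 52
f 24 39 44
f 39 18 41
f 44 41 25
f 39 41 44
f 20 46 32
f 46 26 47
f 32 47 21
f 46 47 32
f 20 32 30
f 32 21 31
f 30 31 19
f 32 31 30
f 20 30 37
f 30 19 36
f 37 36 23
f 30 36 37
f 20 37 42
f 37 23 43
f 42 43 25
f 37 43 42
f 20 42 46
f 42 25 49
f 46 49 26
f 42 49 46
f 21 47 35
f 47 26 48
f 35 48 22
f 47 48 35
f 19 31 55
f 31 21 56
f 55 56 28
f 31 56 55
f 23 36 52
f 36 19 51
f 52 51 27
f 36 51 52
f 25 43 44
f 43 23 40
f 44 40 24
f 43 40 44
f 26 49 45
f 49 25 41
f 45 41 18
f 49 41 45



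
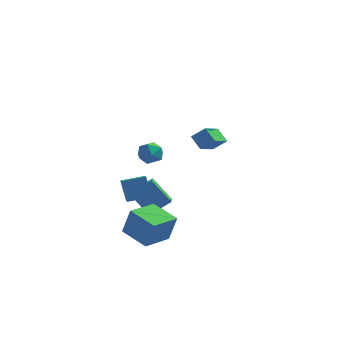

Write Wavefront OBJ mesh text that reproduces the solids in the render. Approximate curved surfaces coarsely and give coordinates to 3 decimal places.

v -0.734 -3.263 0.314
v -1.081 -2.729 1.401
v -0.882 -2.495 -0.11
v -1.23 -1.961 0.977
v 0.45 -2.919 0.523
v 0.102 -2.385 1.61
v 0.301 -2.151 0.099
v -0.046 -1.617 1.186
v -0.264 3.955 0.283
v 0.226 3.82 -0.334
v -0.966 2.92 -0.046
v -0.476 2.785 -0.663
v -0.216 2.678 0.084
v 0.218 3.318 0.288
v -0.958 3.422 -0.668
v -0.524 4.062 -0.464
v -0.203 3.49 -0.922
v 0.256 3.03 -0.456
v -0.996 3.71 0.076
v -0.537 3.25 0.542
v -1.035 0.531 -1.39
v -0.845 -1.346 -0.4
v 0.025 1.025 -0.659
v 0.215 -0.852 0.332
v -0.015 0.032 -2.532
v 0.175 -1.845 -1.541
v 1.045 0.526 -1.8
v 1.235 -1.351 -0.81
v -0.979 -3.367 -1.793
v -0.571 -3.332 -0.298
v 0.01 -2.005 -2.095
v 0.418 -1.97 -0.6
v 0.302 -4.37 -2.12
v 0.71 -4.335 -0.625
v 1.291 -3.008 -2.422
v 1.699 -2.973 -0.927
v 2.212 -1.331 4.006
v 2.907 -1.268 4.59
v 2.726 -0.05 3.257
v 3.421 0.013 3.841
v 2.719 -1.853 3.459
v 3.414 -1.79 4.043
v 3.233 -0.572 2.71
v 3.928 -0.509 3.294
f 2 4 1
f 5 2 1
f 1 4 3
f 3 5 1
f 2 8 4
f 6 2 5
f 6 8 2
f 4 8 3
f 7 5 3
f 3 8 7
f 7 6 5
f 8 6 7
f 9 20 14
f 9 14 10
f 9 10 16
f 9 16 19
f 9 19 20
f 10 14 18
f 14 20 13
f 20 19 11
f 19 16 15
f 16 10 17
f 12 18 13
f 12 13 11
f 12 11 15
f 12 15 17
f 12 17 18
f 13 18 14
f 11 13 20
f 15 11 19
f 17 15 16
f 18 17 10
f 22 24 21
f 25 22 21
f 21 24 23
f 23 25 21
f 22 28 24
f 26 22 25
f 26 28 22
f 24 28 23
f 27 25 23
f 23 28 27
f 27 26 25
f 28 26 27
f 30 32 29
f 33 30 29
f 29 32 31
f 31 33 29
f 30 36 32
f 34 30 33
f 34 36 30
f 32 36 31
f 35 33 31
f 31 36 35
f 35 34 33
f 36 34 35
f 38 40 37
f 41 38 37
f 37 40 39
f 39 41 37
f 38 44 40
f 42 38 41
f 42 44 38
f 40 44 39
f 43 41 39
f 39 44 43
f 43 42 41
f 44 42 43



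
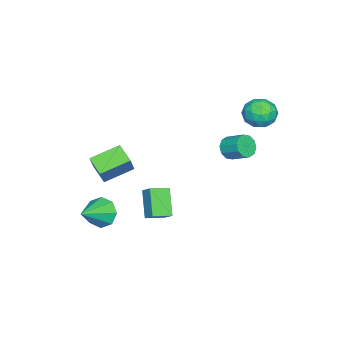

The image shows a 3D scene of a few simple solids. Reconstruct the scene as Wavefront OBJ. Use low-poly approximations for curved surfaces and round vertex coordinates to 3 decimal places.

v 1.223 -1.627 -1.591
v 1.68 -0.957 -0.923
v 0.383 -0.762 -1.883
v 0.84 -0.093 -1.216
v 2.38 -0.987 -3.024
v 2.837 -0.318 -2.357
v 1.54 -0.123 -3.317
v 1.997 0.547 -2.649
v 2.366 -3.727 -3.315
v 2.922 -3.518 -4.229
v 4.134 -4.193 -2.345
v 2.835 -2.843 -3.746
v 2.473 -2.686 -3.011
v 2.048 -3.139 -2.454
v 1.81 -3.936 -2.401
v 1.896 -4.611 -2.884
v 2.258 -4.768 -3.619
v 2.683 -4.315 -4.176
v 3.158 -3.761 1.164
v 1.926 -2.455 1.816
v 3.852 -2.815 0.58
v 2.62 -1.509 1.232
v 4.04 -3.591 2.488
v 2.808 -2.285 3.14
v 4.734 -2.645 1.904
v 3.502 -1.339 2.556
v -3.45 4.751 3.98
v -2.491 4.185 3.981
v -4.249 3.395 3.099
v -3.29 2.829 3.1
v -3.841 2.992 4.055
v -3.347 3.83 4.599
v -3.393 3.75 2.481
v -2.899 4.588 3.025
v -2.455 3.566 3.055
v -2.732 3.098 4.027
v -4.008 4.482 3.053
v -4.285 4.014 4.025
v -2.9 4.587 4.057
v -3.84 2.993 3.023
v -4.164 3.089 3.584
v -3.6 2.756 3.584
v -3.404 4.379 4.421
v -2.84 4.046 4.422
v -3.634 3.345 4.465
v -3.9 3.534 2.658
v -3.336 3.201 2.659
v -3.14 4.824 3.496
v -2.576 4.491 3.496
v -3.106 4.235 2.615
v -2.315 3.89 3.514
v -2.785 3.093 2.996
v -2.845 3.635 2.632
v -2.555 4.127 2.952
v -2.478 3.615 4.085
v -2.948 2.818 3.568
v -3.272 2.914 4.129
v -2.982 3.407 4.449
v -2.457 3.251 3.541
v -3.792 4.762 3.512
v -4.262 3.965 2.995
v -3.758 4.173 2.631
v -3.468 4.666 2.951
v -3.955 4.487 4.084
v -4.425 3.69 3.566
v -4.185 3.453 4.128
v -3.895 3.945 4.448
v -4.283 4.329 3.539
v -0.655 2.96 2.042
v -0.085 2.574 2.448
v 0.206 3.694 3.105
v -0.365 4.08 2.698
v 0.119 2.761 2.039
v 0.41 3.881 2.695
v 0.028 3.024 1.63
v 0.318 4.144 2.286
v -0.325 3.263 1.379
v -0.034 4.382 2.035
v -0.804 3.386 1.381
v -0.513 4.506 2.037
v -1.226 3.346 1.635
v -0.935 4.466 2.292
v -1.43 3.159 2.045
v -1.139 4.279 2.701
v -1.338 2.896 2.454
v -1.048 4.016 3.11
v -0.986 2.658 2.705
v -0.695 3.777 3.361
v -0.507 2.534 2.703
v -0.216 3.654 3.359
f 2 4 1
f 5 2 1
f 1 4 3
f 3 5 1
f 2 8 4
f 6 2 5
f 6 8 2
f 4 8 3
f 7 5 3
f 3 8 7
f 7 6 5
f 8 6 7
f 10 9 12
f 10 12 11
f 12 9 13
f 12 13 11
f 13 9 14
f 13 14 11
f 14 9 15
f 14 15 11
f 15 9 16
f 15 16 11
f 16 9 17
f 16 17 11
f 17 9 18
f 17 18 11
f 18 9 10
f 18 10 11
f 20 22 19
f 23 20 19
f 19 22 21
f 21 23 19
f 20 26 22
f 24 20 23
f 24 26 20
f 22 26 21
f 25 23 21
f 21 26 25
f 25 24 23
f 26 24 25
f 27 64 43
f 64 38 67
f 43 67 32
f 64 67 43
f 27 43 39
f 43 32 44
f 39 44 28
f 43 44 39
f 27 39 48
f 39 28 49
f 48 49 34
f 39 49 48
f 27 48 60
f 48 34 63
f 60 63 37
f 48 63 60
f 27 60 64
f 60 37 68
f 64 68 38
f 60 68 64
f 28 44 55
f 44 32 58
f 55 58 36
f 44 58 55
f 32 67 45
f 67 38 66
f 45 66 31
f 67 66 45
f 38 68 65
f 68 37 61
f 65 61 29
f 68 61 65
f 37 63 62
f 63 34 50
f 62 50 33
f 63 50 62
f 34 49 54
f 49 28 51
f 54 51 35
f 49 51 54
f 30 56 42
f 56 36 57
f 42 57 31
f 56 57 42
f 30 42 40
f 42 31 41
f 40 41 29
f 42 41 40
f 30 40 47
f 40 29 46
f 47 46 33
f 40 46 47
f 30 47 52
f 47 33 53
f 52 53 35
f 47 53 52
f 30 52 56
f 52 35 59
f 56 59 36
f 52 59 56
f 31 57 45
f 57 36 58
f 45 58 32
f 57 58 45
f 29 41 65
f 41 31 66
f 65 66 38
f 41 66 65
f 33 46 62
f 46 29 61
f 62 61 37
f 46 61 62
f 35 53 54
f 53 33 50
f 54 50 34
f 53 50 54
f 36 59 55
f 59 35 51
f 55 51 28
f 59 51 55
f 70 69 73
f 70 73 71
f 71 73 74
f 71 74 72
f 73 69 75
f 73 75 74
f 74 75 76
f 74 76 72
f 75 69 77
f 75 77 76
f 76 77 78
f 76 78 72
f 77 69 79
f 77 79 78
f 78 79 80
f 78 80 72
f 79 69 81
f 79 81 80
f 80 81 82
f 80 82 72
f 81 69 83
f 81 83 82
f 82 83 84
f 82 84 72
f 83 69 85
f 83 85 84
f 84 85 86
f 84 86 72
f 85 69 87
f 85 87 86
f 86 87 88
f 86 88 72
f 87 69 89
f 87 89 88
f 88 89 90
f 88 90 72
f 89 69 70
f 89 70 90
f 90 70 71
f 90 71 72



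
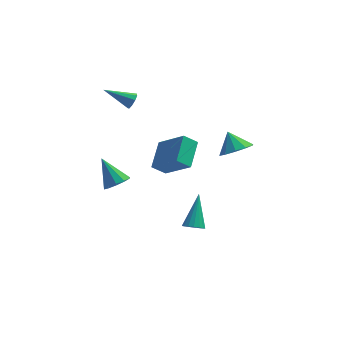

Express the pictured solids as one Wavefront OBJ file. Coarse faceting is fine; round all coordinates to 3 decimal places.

v 0.481 -1.451 0.839
v -0.21 -1.6 1.429
v 0.759 0.019 1.536
v 0.068 -0.13 2.126
v 1.772 -2.31 2.134
v 1.081 -2.459 2.724
v 2.05 -0.84 2.831
v 1.359 -0.989 3.421
v 1.877 -1.165 -3.71
v 2.176 -1.555 -3.366
v 2.083 0.265 -2.27
v 2.382 -1.428 -3.52
v 2.472 -1.242 -3.719
v 2.427 -1.037 -3.915
v 2.255 -0.862 -4.065
v 1.997 -0.756 -4.133
v 1.712 -0.744 -4.104
v 1.464 -0.828 -3.986
v 1.311 -0.99 -3.804
v 1.288 -1.191 -3.6
v 1.4 -1.387 -3.422
v 1.621 -1.531 -3.31
v 1.901 -1.592 -3.29
v 3.934 1.156 0.606
v 4.44 0.638 1.236
v 3.466 1.804 1.514
v 4.771 1.104 1.074
v 4.781 1.59 0.734
v 4.468 1.91 0.344
v 3.952 1.942 0.055
v 3.428 1.674 -0.024
v 3.098 1.209 0.137
v 3.087 0.723 0.478
v 3.4 0.403 0.867
v 3.917 0.37 1.157
v -2.091 0.05 -1.403
v -1.66 -0.327 -0.887
v -2.929 0.85 -0.117
v -1.438 0.08 -0.996
v -1.466 0.475 -1.26
v -1.732 0.708 -1.578
v -2.136 0.689 -1.829
v -2.522 0.426 -1.918
v -2.744 0.02 -1.809
v -2.717 -0.375 -1.545
v -2.451 -0.608 -1.227
v -2.047 -0.589 -0.976
v -1.381 1.967 3.596
v -1.184 2.288 3.939
v -2.859 2.073 4.344
v -1.309 2.467 3.667
v -1.468 2.411 3.361
v -1.586 2.148 3.165
v -1.608 1.8 3.171
v -1.524 1.53 3.375
v -1.373 1.464 3.683
v -1.226 1.634 3.95
v -1.151 1.959 4.051
f 2 4 1
f 5 2 1
f 1 4 3
f 3 5 1
f 2 8 4
f 6 2 5
f 6 8 2
f 4 8 3
f 7 5 3
f 3 8 7
f 7 6 5
f 8 6 7
f 10 9 12
f 10 12 11
f 12 9 13
f 12 13 11
f 13 9 14
f 13 14 11
f 14 9 15
f 14 15 11
f 15 9 16
f 15 16 11
f 16 9 17
f 16 17 11
f 17 9 18
f 17 18 11
f 18 9 19
f 18 19 11
f 19 9 20
f 19 20 11
f 20 9 21
f 20 21 11
f 21 9 22
f 21 22 11
f 22 9 23
f 22 23 11
f 23 9 10
f 23 10 11
f 25 24 27
f 25 27 26
f 27 24 28
f 27 28 26
f 28 24 29
f 28 29 26
f 29 24 30
f 29 30 26
f 30 24 31
f 30 31 26
f 31 24 32
f 31 32 26
f 32 24 33
f 32 33 26
f 33 24 34
f 33 34 26
f 34 24 35
f 34 35 26
f 35 24 25
f 35 25 26
f 37 36 39
f 37 39 38
f 39 36 40
f 39 40 38
f 40 36 41
f 40 41 38
f 41 36 42
f 41 42 38
f 42 36 43
f 42 43 38
f 43 36 44
f 43 44 38
f 44 36 45
f 44 45 38
f 45 36 46
f 45 46 38
f 46 36 47
f 46 47 38
f 47 36 37
f 47 37 38
f 49 48 51
f 49 51 50
f 51 48 52
f 51 52 50
f 52 48 53
f 52 53 50
f 53 48 54
f 53 54 50
f 54 48 55
f 54 55 50
f 55 48 56
f 55 56 50
f 56 48 57
f 56 57 50
f 57 48 58
f 57 58 50
f 58 48 49
f 58 49 50

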